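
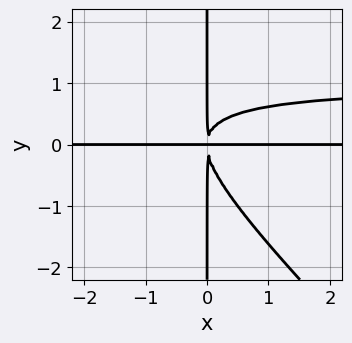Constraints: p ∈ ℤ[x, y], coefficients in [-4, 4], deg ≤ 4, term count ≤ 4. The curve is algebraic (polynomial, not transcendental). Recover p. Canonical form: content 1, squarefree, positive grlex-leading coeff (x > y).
x^2*y^2 + x*y^3 - x^2*y

First, deg p = 4.
Next, observable constraints: the visible x-axis segment lies entirely on the curve; every point of the y-axis in the box is on the curve.
Finally, together with the visible shape, these determine p as stated.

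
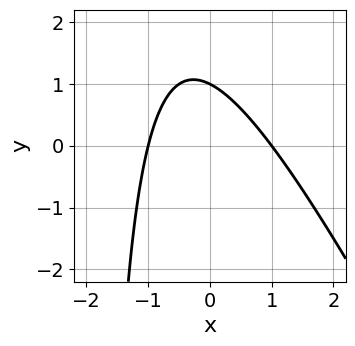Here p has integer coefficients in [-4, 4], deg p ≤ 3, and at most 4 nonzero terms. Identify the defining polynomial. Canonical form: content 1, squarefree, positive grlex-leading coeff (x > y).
2*x^2 + x*y + 2*y - 2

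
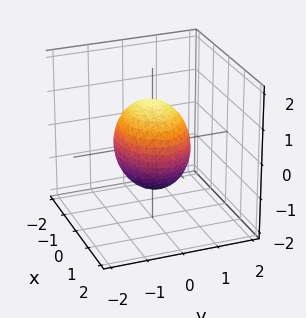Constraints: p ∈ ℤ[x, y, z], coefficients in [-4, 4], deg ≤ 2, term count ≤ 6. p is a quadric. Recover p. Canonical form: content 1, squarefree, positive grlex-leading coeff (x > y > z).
2*x^2 + 3*y^2 + 2*z^2 - 3

1. deg p = 2. A closed, bounded, convex surface; a quadric.
2. Symmetries: the y ↦ −y reflection is a symmetry, so y appears only in even powers; the z ↦ −z reflection is a symmetry, so z appears only in even powers; the x ↦ −x reflection is a symmetry, so x appears only in even powers.
3. Reading off the gridlines: among the integer gridlines, it crosses the y-axis at y ∈ {-1, 1}.
4. The integer polynomial consistent with all of this is the stated p.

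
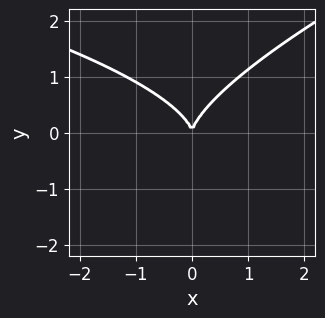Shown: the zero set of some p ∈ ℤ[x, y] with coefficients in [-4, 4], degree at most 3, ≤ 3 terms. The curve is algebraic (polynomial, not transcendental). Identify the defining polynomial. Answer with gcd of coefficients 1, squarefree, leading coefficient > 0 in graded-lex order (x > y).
First, degree: a generic line meets the curve in up to 3 points, so deg p = 3.
Next, from the axis intercepts and sections: it crosses the x-axis at the gridline x = 0; one y-axis crossing is at y = 0.
Finally, the integer polynomial consistent with all of this is the stated p.

x*y^2 - 3*y^3 + 3*x^2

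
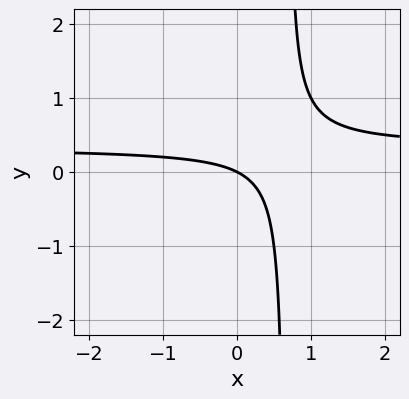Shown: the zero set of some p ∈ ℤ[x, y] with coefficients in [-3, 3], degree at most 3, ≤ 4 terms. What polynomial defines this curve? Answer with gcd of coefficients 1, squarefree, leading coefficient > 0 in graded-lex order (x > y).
The degree is 2 — a generic line meets the curve in up to 2 points.
Observable constraints: it meets the y-axis at y = 0 (among the integer gridlines); it meets the x-axis at x = 0 (among the integer gridlines).
Matching integer coefficients to the picture gives p.

3*x*y - x - 2*y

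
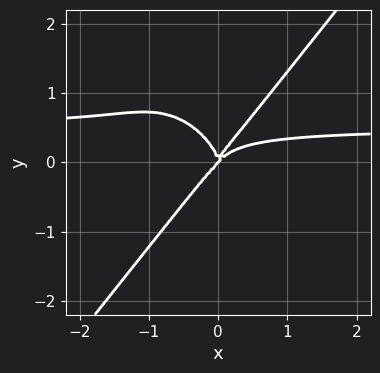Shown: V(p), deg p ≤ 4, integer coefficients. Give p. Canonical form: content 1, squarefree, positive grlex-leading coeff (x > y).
1. The degree is 4 — the shape is more complex than any degree-3 curve.
2. Against the integer gridlines: it meets the y-axis at y = 0 (among the integer gridlines); one x-axis crossing is at x = 0.
3. Fitting integer coefficients to these (and the overall shape) gives p.

2*x^3*y - y^4 - x^3 + x^2*y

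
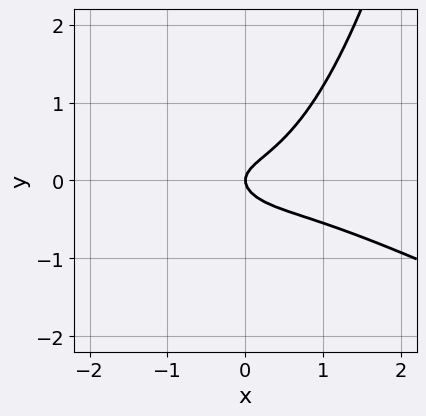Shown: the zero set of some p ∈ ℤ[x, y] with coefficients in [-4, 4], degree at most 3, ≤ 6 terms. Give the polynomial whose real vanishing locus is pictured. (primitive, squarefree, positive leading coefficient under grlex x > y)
(a) Degree: a generic line meets the curve in up to 3 points, so deg p = 3.
(b) From the visible intercepts: one x-axis crossing is at x = 0; it meets the y-axis at y = 0 (among the integer gridlines).
(c) Assembling these constraints gives the stated polynomial.

x^3 + 2*x^2*y - 3*y^2 + x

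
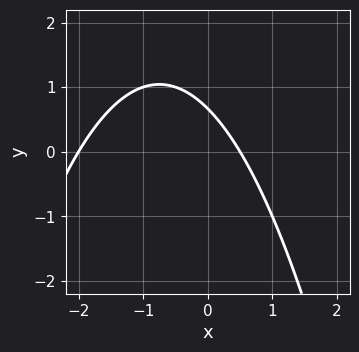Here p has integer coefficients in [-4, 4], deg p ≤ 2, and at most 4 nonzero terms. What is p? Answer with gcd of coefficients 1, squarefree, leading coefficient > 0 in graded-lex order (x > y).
2*x^2 + 3*x + 3*y - 2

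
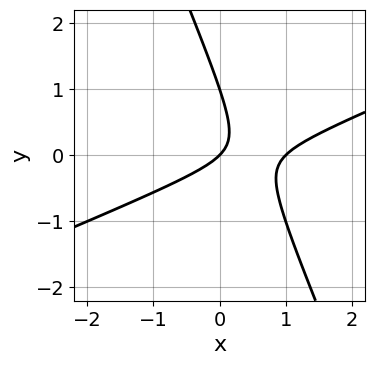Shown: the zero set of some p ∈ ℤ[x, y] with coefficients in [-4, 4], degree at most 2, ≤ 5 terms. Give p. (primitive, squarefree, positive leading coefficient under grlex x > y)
x^2 - 2*x*y - y^2 - x + y

(a) deg p = 2.
(b) Observable constraints: among the integer gridlines, it crosses the y-axis at y ∈ {0, 1}; the x-axis gridline crossings are at x ∈ {0, 1}.
(c) Fitting integer coefficients to these (and the overall shape) gives p.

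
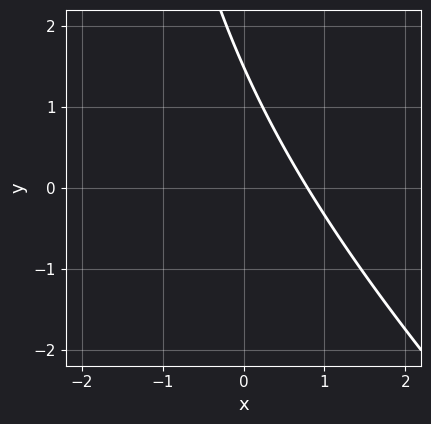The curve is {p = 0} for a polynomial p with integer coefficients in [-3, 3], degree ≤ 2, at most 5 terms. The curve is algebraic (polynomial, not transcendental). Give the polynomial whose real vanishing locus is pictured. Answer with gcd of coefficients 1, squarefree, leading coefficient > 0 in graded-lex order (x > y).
1. Degree: no degree-1 curve has this shape, so deg p = 2.
2. The integer polynomial consistent with all of this is the stated p.

x^2 + x*y + 3*x + 2*y - 3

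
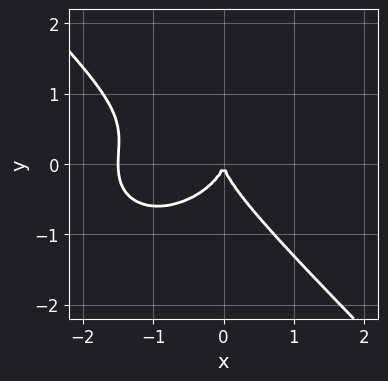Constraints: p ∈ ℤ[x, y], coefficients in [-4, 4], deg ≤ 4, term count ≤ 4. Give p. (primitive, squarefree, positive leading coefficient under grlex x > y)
1. Degree: the shape is more complex than any degree-2 curve, so deg p = 3.
2. From the axis intercepts and sections: it crosses the y-axis at the gridline y = 0; it meets the x-axis at x = 0 (among the integer gridlines).
3. Putting this together gives p.

2*x^3 + x*y^2 + 3*y^3 + 3*x^2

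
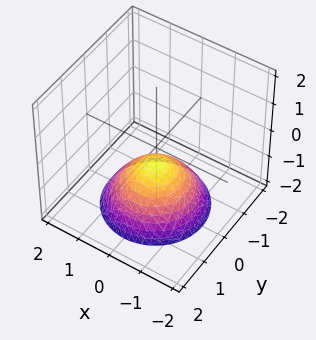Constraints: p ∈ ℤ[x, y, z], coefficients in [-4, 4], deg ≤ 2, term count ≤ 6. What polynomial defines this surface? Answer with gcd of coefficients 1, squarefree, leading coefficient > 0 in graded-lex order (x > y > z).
2*x^2 + 2*y^2 + 3*z + 2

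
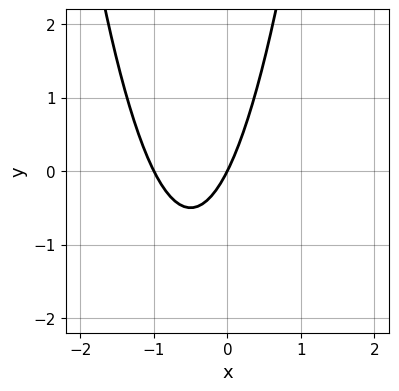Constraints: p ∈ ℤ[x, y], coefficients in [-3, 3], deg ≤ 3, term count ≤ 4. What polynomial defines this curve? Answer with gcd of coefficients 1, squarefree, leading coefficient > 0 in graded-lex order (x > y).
1. Degree: a generic line meets the curve in up to 2 points, so deg p = 2.
2. Against the integer gridlines: it meets the y-axis at y = 0 (among the integer gridlines); among the integer gridlines, it crosses the x-axis at x ∈ {-1, 0}.
3. Solving for integer coefficients yields p as stated.

2*x^2 + 2*x - y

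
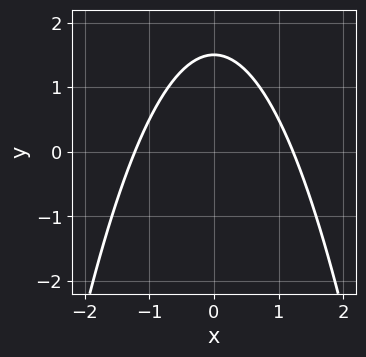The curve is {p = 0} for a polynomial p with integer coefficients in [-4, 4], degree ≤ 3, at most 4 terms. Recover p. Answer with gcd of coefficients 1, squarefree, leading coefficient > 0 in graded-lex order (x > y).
1. Degree: the shape is more complex than any degree-1 curve, so deg p = 2.
2. Symmetries: mirror symmetry x ↦ −x ⇒ only even powers of x.
3. Fitting integer coefficients to these (and the overall shape) gives p.

2*x^2 + 2*y - 3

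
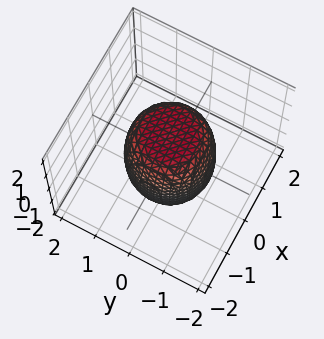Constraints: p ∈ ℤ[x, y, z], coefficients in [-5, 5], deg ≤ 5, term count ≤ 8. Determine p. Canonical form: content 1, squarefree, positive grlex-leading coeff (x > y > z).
2*x^4 + 4*x^2*y^2 + 2*y^4 - x^2 - y^2 + z^2 - 2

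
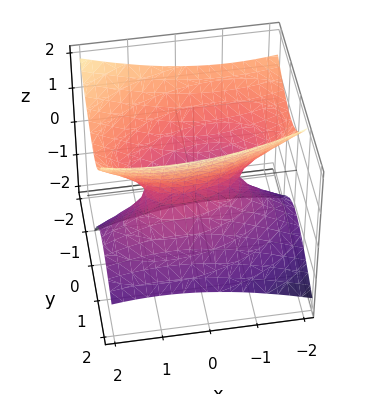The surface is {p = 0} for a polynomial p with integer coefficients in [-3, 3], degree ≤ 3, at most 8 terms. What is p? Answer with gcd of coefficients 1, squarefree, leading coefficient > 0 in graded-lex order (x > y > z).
(a) deg p = 2.
(b) From the visible intercepts: it misses every integer gridline on the z-axis; among the integer gridlines, it crosses the x-axis at x ∈ {-1, 1}.
(c) The integer polynomial consistent with all of this is the stated p.

x^2 - x*y + 3*y^2 + 3*y*z - 3*z^2 - 1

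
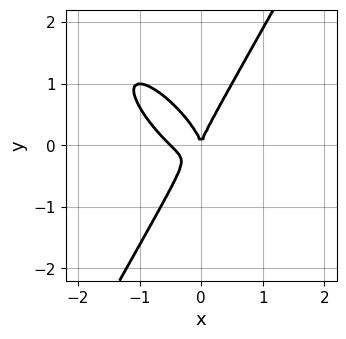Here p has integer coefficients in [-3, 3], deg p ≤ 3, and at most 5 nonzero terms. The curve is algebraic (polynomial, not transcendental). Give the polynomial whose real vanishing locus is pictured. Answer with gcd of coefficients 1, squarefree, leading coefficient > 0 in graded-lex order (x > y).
First, degree: a generic line meets the curve in up to 3 points, so deg p = 3.
Then, from the visible intercepts: it crosses the x-axis at the gridline x = 0; one y-axis crossing is at y = 0.
Finally, the integer polynomial consistent with all of this is the stated p.

2*x^3 + 2*x^2*y - y^3 + x^2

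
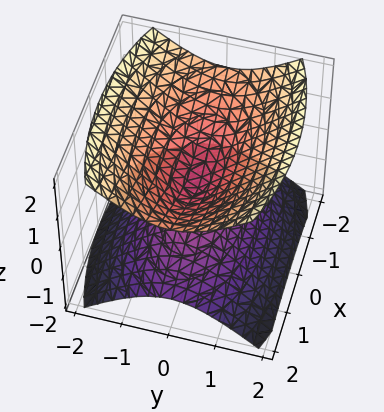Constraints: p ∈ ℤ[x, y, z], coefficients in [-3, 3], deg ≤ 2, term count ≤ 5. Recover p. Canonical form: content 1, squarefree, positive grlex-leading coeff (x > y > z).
x^2 + 3*y^2 - 3*z^2

First, the picture has 2 separate pieces. Treating them together as one polynomial.
Then, degree: a double cone through the origin; a quadric, so deg p = 2.
Next, symmetries: it's symmetric under y → −y, forcing even powers of y; it's symmetric under z → −z, forcing even powers of z; it's symmetric under x → −x, forcing even powers of x.
Next, observable constraints: it crosses the y-axis at the gridline y = 0; it meets the x-axis at x = 0 (among the integer gridlines); one z-axis crossing is at z = 0.
Finally, putting this together gives p.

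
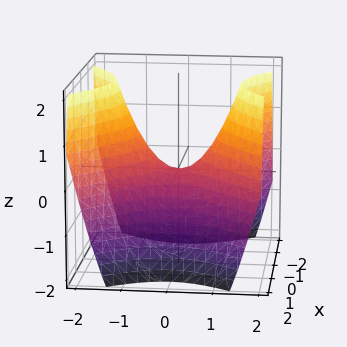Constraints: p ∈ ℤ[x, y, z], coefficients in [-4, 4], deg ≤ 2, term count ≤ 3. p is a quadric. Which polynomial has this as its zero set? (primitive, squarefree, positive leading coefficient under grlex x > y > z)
First, degree: a hyperbolic paraboloid; a quadric, so deg p = 2.
Then, symmetries: mirror symmetry y ↦ −y ⇒ only even powers of y; the x ↦ −x reflection is a symmetry, so x appears only in even powers.
Then, from the axis intercepts and sections: it meets the x-axis at x = 0 (among the integer gridlines); one z-axis crossing is at z = 0; it meets the y-axis at y = 0 (among the integer gridlines).
Finally, together with the visible shape, these determine p as stated.

x^2 - y^2 + z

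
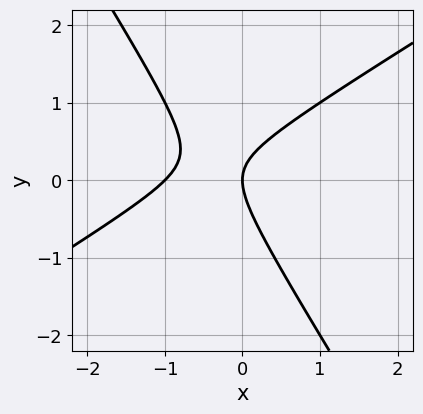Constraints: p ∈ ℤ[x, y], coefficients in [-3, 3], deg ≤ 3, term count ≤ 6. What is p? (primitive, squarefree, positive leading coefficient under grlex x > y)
x^2 - x*y - y^2 + x

Degree: the shape is more complex than any degree-1 curve, so deg p = 2.
From the axis intercepts and sections: the x-axis gridline crossings are at x ∈ {-1, 0}; one y-axis crossing is at y = 0.
Solving for integer coefficients yields p as stated.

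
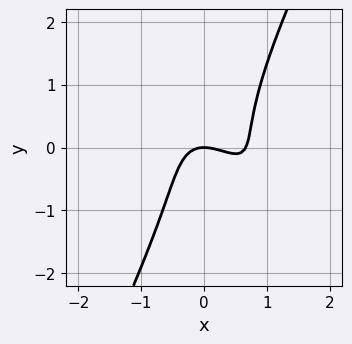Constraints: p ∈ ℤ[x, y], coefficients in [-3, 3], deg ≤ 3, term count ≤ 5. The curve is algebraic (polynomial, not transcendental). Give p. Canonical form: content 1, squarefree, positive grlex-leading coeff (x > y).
(a) deg p = 3. No degree-2 curve has this shape.
(b) From the visible intercepts: it meets the y-axis at y = 0 (among the integer gridlines); one x-axis crossing is at x = 0.
(c) Assembling these constraints gives the stated polynomial.

3*x^3 + 3*x^2*y - y^3 - 2*x^2 - 2*y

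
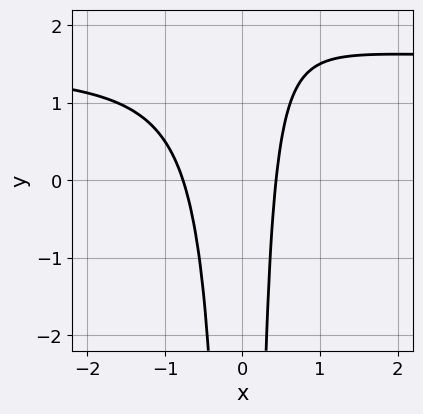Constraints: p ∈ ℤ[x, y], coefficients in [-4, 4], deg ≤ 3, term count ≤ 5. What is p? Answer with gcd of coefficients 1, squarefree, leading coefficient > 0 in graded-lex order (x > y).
(a) deg p = 3.
(b) From the visible intercepts: the curve avoids every integer y-axis point in the box.
(c) Solving for integer coefficients yields p as stated.

2*x^2*y - 3*x^2 - x + 1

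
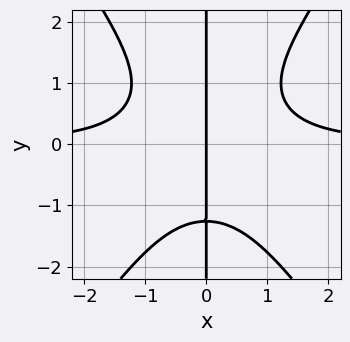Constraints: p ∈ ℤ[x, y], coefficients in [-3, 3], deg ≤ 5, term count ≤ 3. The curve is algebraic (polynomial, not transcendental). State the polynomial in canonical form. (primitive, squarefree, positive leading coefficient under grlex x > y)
2*x^3*y - x*y^3 - 2*x

(a) The degree is 4 — a generic line meets the curve in up to 4 points.
(b) From the visible intercepts: it crosses the x-axis at the gridline x = 0; the visible y-axis segment lies entirely on the curve.
(c) Together with the visible shape, these determine p as stated.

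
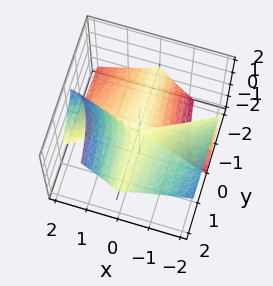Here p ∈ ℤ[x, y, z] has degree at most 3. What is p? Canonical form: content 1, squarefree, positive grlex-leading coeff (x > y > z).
x^3 - 2*x^2*y - 3*x*z^2 + 2*z^3

(a) Degree: a generic line meets the surface in up to 3 points, so deg p = 3.
(b) Against the integer gridlines: every point of the y-axis in the box is on the surface; it crosses the x-axis at the gridline x = 0.
(c) Matching integer coefficients to the picture gives p.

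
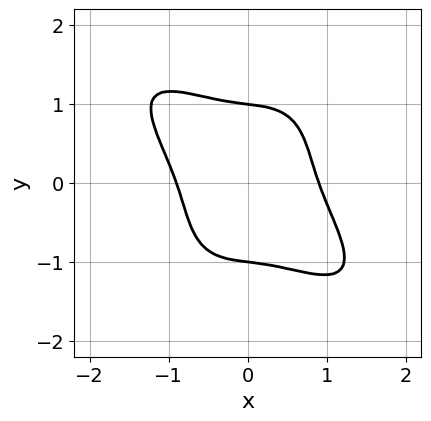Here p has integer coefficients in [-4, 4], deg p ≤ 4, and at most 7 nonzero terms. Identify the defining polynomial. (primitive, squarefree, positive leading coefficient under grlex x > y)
First, degree: no degree-3 curve has this shape, so deg p = 4.
Next, from the axis intercepts and sections: the y-axis gridline crossings are at y ∈ {-1, 1}.
Finally, matching integer coefficients to the picture gives p.

3*x^4 + 3*x^3*y + 2*y^4 + x*y - 2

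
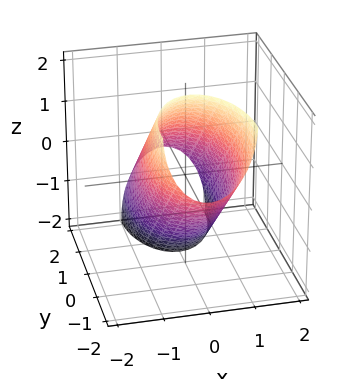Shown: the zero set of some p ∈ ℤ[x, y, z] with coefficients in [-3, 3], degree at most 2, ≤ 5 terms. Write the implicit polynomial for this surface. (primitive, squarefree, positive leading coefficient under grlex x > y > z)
The degree is 2 — the shape is more complex than any degree-1 surface.
Checking where it meets the axes: among the integer gridlines, it crosses the x-axis at x ∈ {-1, 1}.
Putting this together gives p.

3*x^2 + y^2 + 2*y*z + z^2 - 3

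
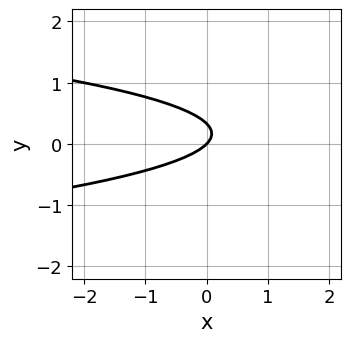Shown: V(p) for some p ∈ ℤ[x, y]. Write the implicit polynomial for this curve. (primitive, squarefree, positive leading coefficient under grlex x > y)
3*y^2 + x - y

(a) Degree: no degree-1 curve has this shape, so deg p = 2.
(b) Observable constraints: one y-axis crossing is at y = 0; one x-axis crossing is at x = 0.
(c) Matching integer coefficients to the picture gives p.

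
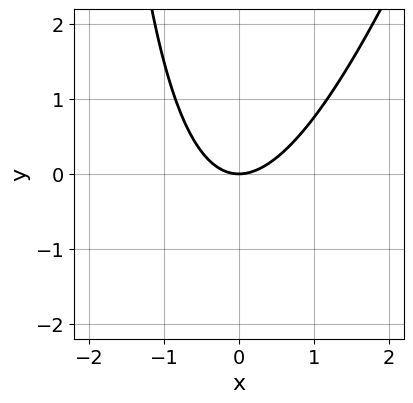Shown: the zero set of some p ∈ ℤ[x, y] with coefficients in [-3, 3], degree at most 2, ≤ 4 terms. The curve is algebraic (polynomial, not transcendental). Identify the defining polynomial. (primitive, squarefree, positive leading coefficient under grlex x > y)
1. deg p = 2.
2. From the axis intercepts and sections: it meets the y-axis at y = 0 (among the integer gridlines); it meets the x-axis at x = 0 (among the integer gridlines).
3. Matching integer coefficients to the picture gives p.

3*x^2 - x*y - 3*y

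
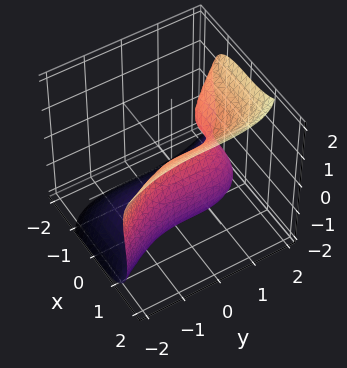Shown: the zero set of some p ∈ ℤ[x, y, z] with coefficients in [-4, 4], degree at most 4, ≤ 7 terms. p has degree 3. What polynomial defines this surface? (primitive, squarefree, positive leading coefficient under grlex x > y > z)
3*x^3 + y^3 - 2*z^3 + 3*z - 2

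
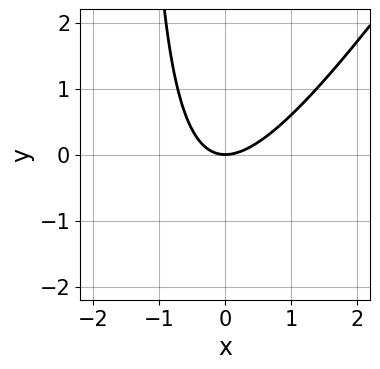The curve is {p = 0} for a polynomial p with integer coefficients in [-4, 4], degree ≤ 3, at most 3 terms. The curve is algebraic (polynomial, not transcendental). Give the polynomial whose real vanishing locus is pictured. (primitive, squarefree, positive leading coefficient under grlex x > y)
3*x^2 - 2*x*y - 3*y

1. Degree: a generic line meets the curve in up to 2 points, so deg p = 2.
2. From the axis intercepts and sections: it meets the y-axis at y = 0 (among the integer gridlines); it meets the x-axis at x = 0 (among the integer gridlines).
3. Matching integer coefficients to the picture gives p.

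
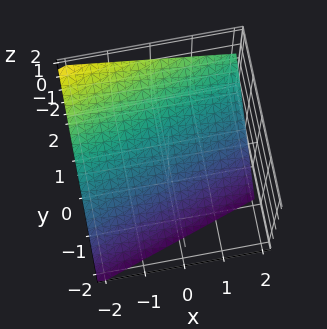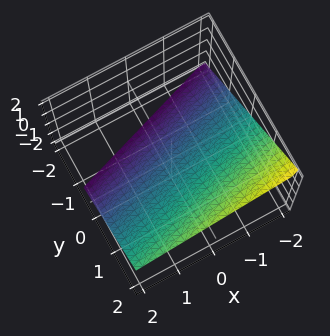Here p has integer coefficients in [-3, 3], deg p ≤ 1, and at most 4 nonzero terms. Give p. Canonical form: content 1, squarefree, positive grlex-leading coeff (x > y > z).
1. The degree is 1 — every cross-section is a straight line — this is a plane.
2. Against the integer gridlines: one x-axis crossing is at x = -2.
3. Together with the visible shape, these determine p as stated.

x - 3*y + 3*z + 2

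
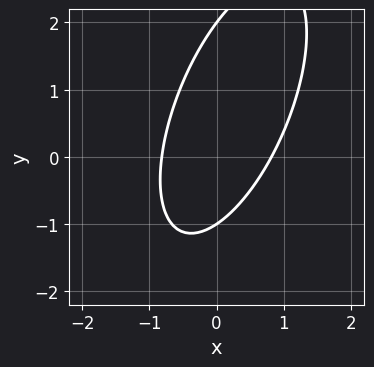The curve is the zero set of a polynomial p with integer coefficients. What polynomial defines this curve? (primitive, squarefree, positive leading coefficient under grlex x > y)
Degree: a generic line meets the curve in up to 2 points, so deg p = 2.
Against the integer gridlines: among the integer gridlines, it crosses the y-axis at y ∈ {-1, 2}.
Together with the visible shape, these determine p as stated.

3*x^2 - 2*x*y + y^2 - y - 2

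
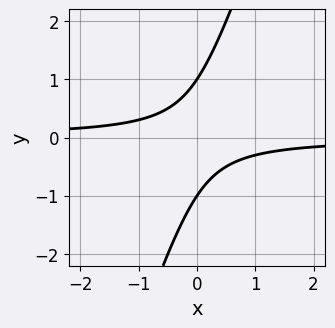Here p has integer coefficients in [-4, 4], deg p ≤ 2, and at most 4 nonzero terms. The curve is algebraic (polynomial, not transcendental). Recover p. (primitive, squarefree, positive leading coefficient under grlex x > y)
3*x*y - y^2 + 1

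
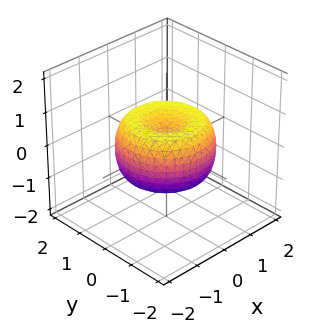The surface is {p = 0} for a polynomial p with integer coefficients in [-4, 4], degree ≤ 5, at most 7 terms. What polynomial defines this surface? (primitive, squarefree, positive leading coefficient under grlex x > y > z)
(a) Degree: no degree-3 surface has this shape, so deg p = 4.
(b) By symmetry, the z-axis is an axis of rotation, so x and y enter only as x² + y².
(c) From the visible intercepts: a circular section at z = 0 has radius between 1 and 2.
(d) These observations pin down the coefficients.

2*x^4 + 4*x^2*y^2 + 2*y^4 - 3*x^2 - 3*y^2 + 3*z^2 - 1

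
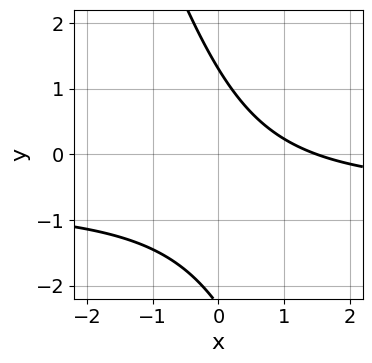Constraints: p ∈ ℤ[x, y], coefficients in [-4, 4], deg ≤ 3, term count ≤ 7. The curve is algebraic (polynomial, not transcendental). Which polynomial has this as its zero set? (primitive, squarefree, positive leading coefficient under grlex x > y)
Degree: a generic line meets the curve in up to 2 points, so deg p = 2.
Matching integer coefficients to the picture gives p.

3*x*y + y^2 + 2*x + y - 3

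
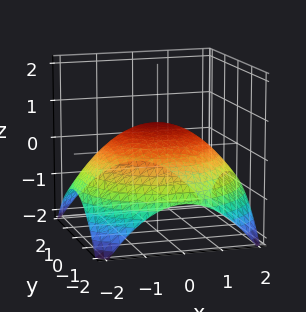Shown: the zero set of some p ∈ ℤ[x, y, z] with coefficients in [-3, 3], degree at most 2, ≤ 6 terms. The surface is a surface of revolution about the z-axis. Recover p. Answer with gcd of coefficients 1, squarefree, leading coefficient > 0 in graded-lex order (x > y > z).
x^2 + y^2 + 3*z - 2

Degree: a generic line meets the surface in up to 2 points, so deg p = 2.
Symmetries: rotational symmetry about the z-axis ⇒ p depends on x, y only through x² + y².
Reading off the gridlines: a circular section at z = 0 has radius between 1 and 2.
Matching integer coefficients to the picture gives p.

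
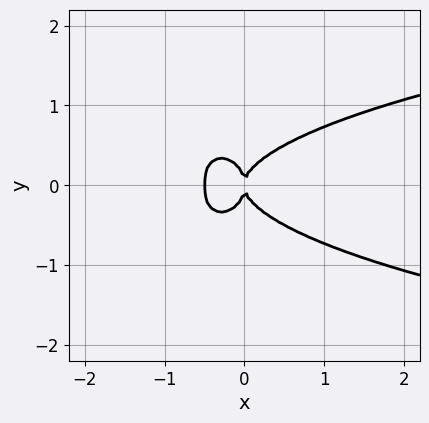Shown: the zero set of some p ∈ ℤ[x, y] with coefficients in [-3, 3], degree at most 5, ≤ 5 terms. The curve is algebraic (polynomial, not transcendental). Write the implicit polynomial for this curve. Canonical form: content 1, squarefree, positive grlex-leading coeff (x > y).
3*x^2*y^2 + 3*y^4 - 2*x^3 + x*y^2 - x^2

(a) The degree is 4 — a generic line meets the curve in up to 4 points.
(b) Symmetries: it's symmetric under y → −y, forcing even powers of y.
(c) Observable constraints: it crosses the y-axis at the gridline y = 0; it meets the x-axis at x = 0 (among the integer gridlines).
(d) Together with the visible shape, these determine p as stated.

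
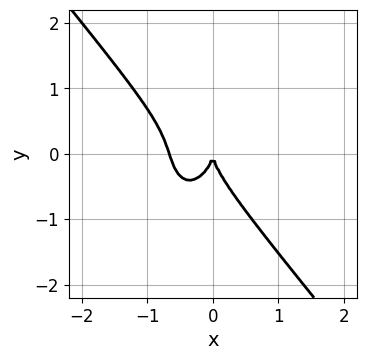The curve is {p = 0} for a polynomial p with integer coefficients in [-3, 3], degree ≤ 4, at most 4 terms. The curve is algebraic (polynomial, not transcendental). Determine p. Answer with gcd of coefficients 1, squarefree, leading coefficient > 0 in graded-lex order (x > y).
3*x^3 + x^2*y + y^3 + 2*x^2

The degree is 3 — the shape is more complex than any degree-2 curve.
From the visible intercepts: one x-axis crossing is at x = 0; it crosses the y-axis at the gridline y = 0.
Fitting integer coefficients to these (and the overall shape) gives p.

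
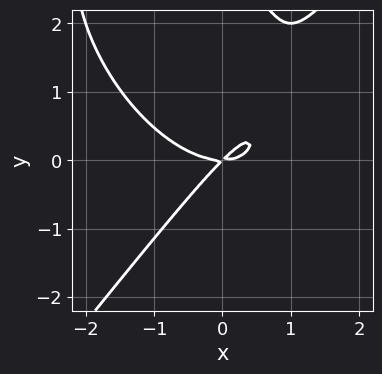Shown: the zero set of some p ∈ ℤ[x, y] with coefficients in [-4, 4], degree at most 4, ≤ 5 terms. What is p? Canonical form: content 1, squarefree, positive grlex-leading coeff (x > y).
2*x^3 - y^3 - 3*x*y + 3*y^2

deg p = 3. No degree-2 curve has this shape.
From the visible intercepts: it crosses the y-axis at the gridline y = 0; it meets the x-axis at x = 0 (among the integer gridlines).
Fitting integer coefficients to these (and the overall shape) gives p.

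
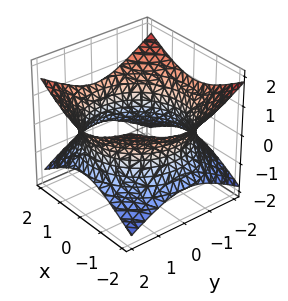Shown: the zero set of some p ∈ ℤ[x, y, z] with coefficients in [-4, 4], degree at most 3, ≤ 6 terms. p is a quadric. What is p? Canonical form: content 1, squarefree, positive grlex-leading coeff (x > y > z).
First, degree: one connected sheet with a waist; a quadric, so deg p = 2.
Next, symmetries: it's symmetric under z → −z, forcing even powers of z; rotational symmetry about the z-axis ⇒ p depends on x, y only through x² + y².
Next, observable constraints: no z-intercept at any integer in the box; a circular section at z = 0 has radius between 1 and 2.
Finally, assembling these constraints gives the stated polynomial.

x^2 + y^2 - 2*z^2 - 3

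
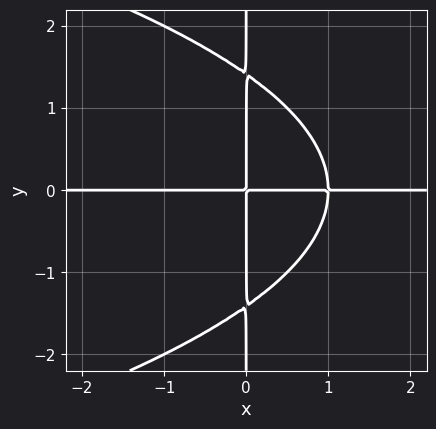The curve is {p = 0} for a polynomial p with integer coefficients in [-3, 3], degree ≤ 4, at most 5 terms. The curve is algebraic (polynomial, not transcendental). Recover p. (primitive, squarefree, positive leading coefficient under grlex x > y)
deg p = 4. The shape is more complex than any degree-3 curve.
Observable constraints: every point of the x-axis in the box is on the curve; every point of the y-axis in the box is on the curve.
Putting this together gives p.

x*y^3 + 2*x^2*y - 2*x*y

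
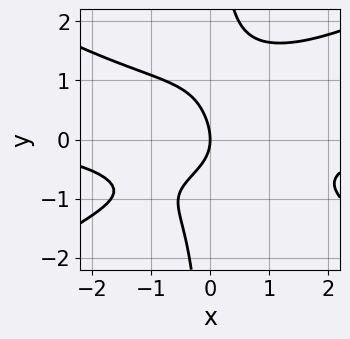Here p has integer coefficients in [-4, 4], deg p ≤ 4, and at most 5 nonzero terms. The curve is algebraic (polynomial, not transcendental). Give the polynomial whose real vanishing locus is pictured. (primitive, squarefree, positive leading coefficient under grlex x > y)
x^3*y - 3*x*y^3 + 2*x*y + 2*y^2 + 3*x

deg p = 4. The shape is more complex than any degree-3 curve.
Reading off the gridlines: it meets the y-axis at y = 0 (among the integer gridlines); it meets the x-axis at x = 0 (among the integer gridlines).
Solving for integer coefficients yields p as stated.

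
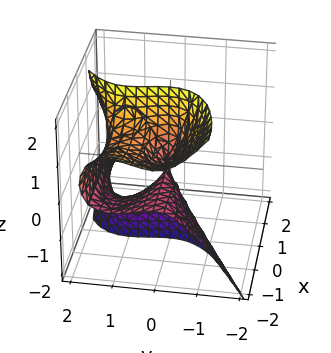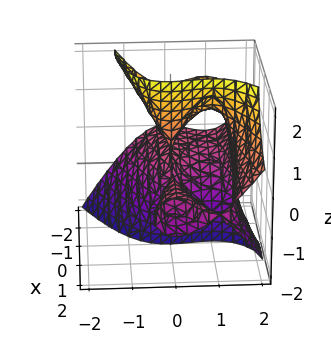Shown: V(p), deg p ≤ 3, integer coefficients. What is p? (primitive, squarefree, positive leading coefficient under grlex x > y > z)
x^2*z + 2*x*z^2 - 2*y^3 + 3*y^2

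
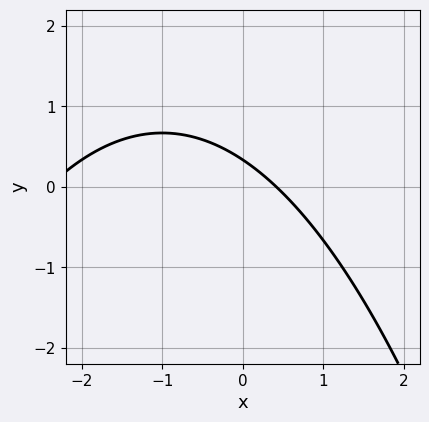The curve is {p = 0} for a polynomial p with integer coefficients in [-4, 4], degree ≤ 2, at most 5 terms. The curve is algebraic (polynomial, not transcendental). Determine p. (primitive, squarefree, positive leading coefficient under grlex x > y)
The degree is 2 — the shape is more complex than any degree-1 curve.
The integer polynomial consistent with all of this is the stated p.

x^2 + 2*x + 3*y - 1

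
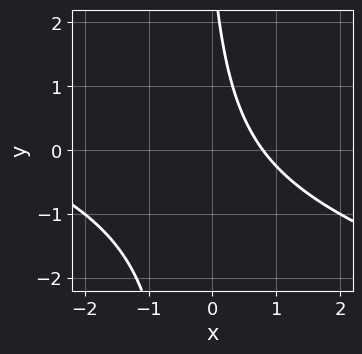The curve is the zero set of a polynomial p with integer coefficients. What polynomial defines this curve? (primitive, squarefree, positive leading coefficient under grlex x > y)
x^2 + 3*x*y + 3*x + y - 3

1. Degree: the shape is more complex than any degree-1 curve, so deg p = 2.
2. Reading off the gridlines: no y-intercept at any integer in the box.
3. The integer polynomial consistent with all of this is the stated p.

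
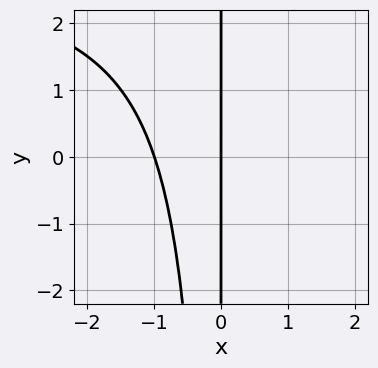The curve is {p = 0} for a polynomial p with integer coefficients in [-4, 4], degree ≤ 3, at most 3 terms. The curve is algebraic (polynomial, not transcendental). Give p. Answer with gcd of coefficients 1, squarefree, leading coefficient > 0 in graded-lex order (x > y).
First, the degree is 3 — no degree-2 curve has this shape.
Then, reading off the gridlines: the x-axis gridline crossings are at x ∈ {-1, 0}; every point of the y-axis in the box is on the curve.
Finally, the integer polynomial consistent with all of this is the stated p.

x^2*y - 3*x^2 - 3*x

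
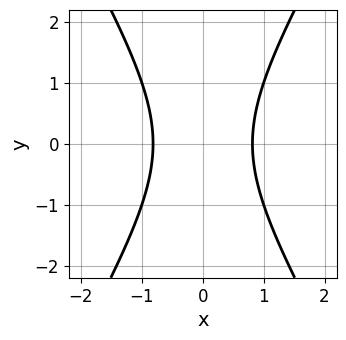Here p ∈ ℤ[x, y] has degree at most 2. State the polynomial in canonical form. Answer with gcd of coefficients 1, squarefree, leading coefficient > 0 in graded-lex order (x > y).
Degree: the shape is more complex than any degree-1 curve, so deg p = 2.
Symmetries: the y ↦ −y reflection is a symmetry, so y appears only in even powers; mirror symmetry x ↦ −x ⇒ only even powers of x.
Checking where it meets the axes: it misses every integer gridline on the y-axis.
The integer polynomial consistent with all of this is the stated p.

3*x^2 - y^2 - 2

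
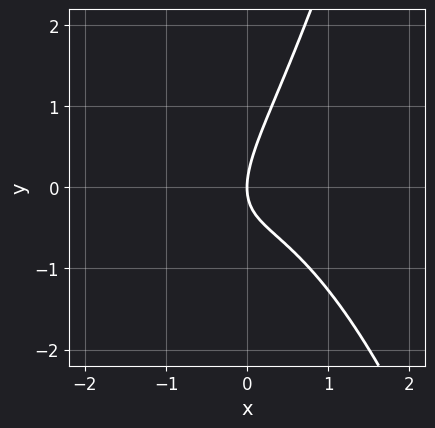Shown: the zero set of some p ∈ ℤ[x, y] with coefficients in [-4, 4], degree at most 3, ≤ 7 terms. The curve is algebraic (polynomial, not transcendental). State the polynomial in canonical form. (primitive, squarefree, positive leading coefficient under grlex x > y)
First, the degree is 3 — no degree-2 curve has this shape.
Then, checking where it meets the axes: it crosses the x-axis at the gridline x = 0; it crosses the y-axis at the gridline y = 0.
Finally, together with the visible shape, these determine p as stated.

3*x^3 + x^2 + 3*x*y - 2*y^2 + 3*x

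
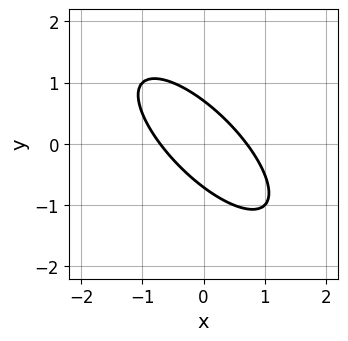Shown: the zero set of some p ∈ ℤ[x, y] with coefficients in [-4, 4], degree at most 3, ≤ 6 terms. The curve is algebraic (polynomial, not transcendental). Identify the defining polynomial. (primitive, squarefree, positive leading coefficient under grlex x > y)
2*x^2 + 3*x*y + 2*y^2 - 1

1. The degree is 2 — the shape is more complex than any degree-1 curve.
2. Solving for integer coefficients yields p as stated.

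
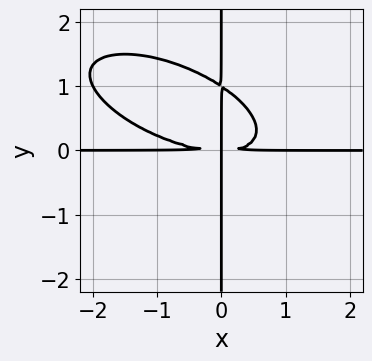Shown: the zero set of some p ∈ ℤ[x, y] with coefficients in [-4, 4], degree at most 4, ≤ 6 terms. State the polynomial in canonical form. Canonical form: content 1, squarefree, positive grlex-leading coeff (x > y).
(a) deg p = 4. The shape is more complex than any degree-3 curve.
(b) Observable constraints: every point of the y-axis in the box is on the curve; every point of the x-axis in the box is on the curve.
(c) Matching integer coefficients to the picture gives p.

x^3*y + 2*x^2*y^2 + 3*x*y^3 - 3*x*y^2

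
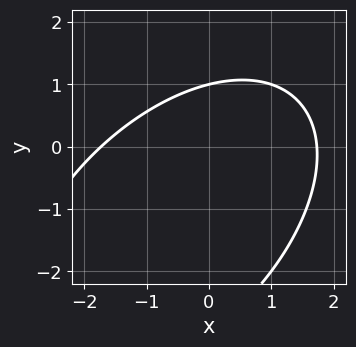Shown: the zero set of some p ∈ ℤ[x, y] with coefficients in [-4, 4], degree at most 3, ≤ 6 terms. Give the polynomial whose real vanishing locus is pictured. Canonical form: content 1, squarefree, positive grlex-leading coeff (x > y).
x^2 - x*y + y^2 + 2*y - 3

(a) Degree: no degree-1 curve has this shape, so deg p = 2.
(b) Reading off the gridlines: it crosses the y-axis at the gridline y = 1.
(c) Assembling these constraints gives the stated polynomial.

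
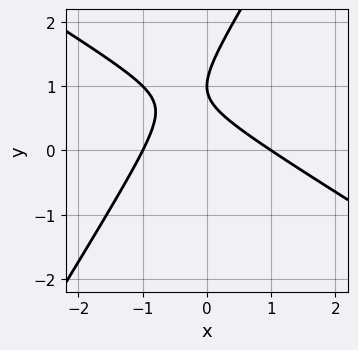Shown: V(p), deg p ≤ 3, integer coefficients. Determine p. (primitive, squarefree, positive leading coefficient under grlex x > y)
x^2 + x*y - y^2 + 2*y - 1

deg p = 2. The shape is more complex than any degree-1 curve.
Observable constraints: it meets the y-axis at y = 1 (among the integer gridlines); among the integer gridlines, it crosses the x-axis at x ∈ {-1, 1}.
Together with the visible shape, these determine p as stated.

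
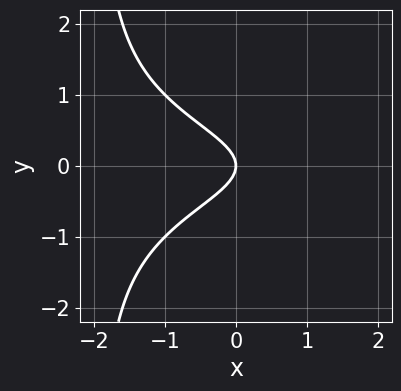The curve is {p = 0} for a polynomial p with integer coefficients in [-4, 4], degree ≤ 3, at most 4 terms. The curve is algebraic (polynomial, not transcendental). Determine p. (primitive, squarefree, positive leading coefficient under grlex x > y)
x*y^2 + 2*y^2 + x

The degree is 3 — no degree-2 curve has this shape.
Symmetries: mirror symmetry y ↦ −y ⇒ only even powers of y.
From the visible intercepts: one y-axis crossing is at y = 0; one x-axis crossing is at x = 0.
Together with the visible shape, these determine p as stated.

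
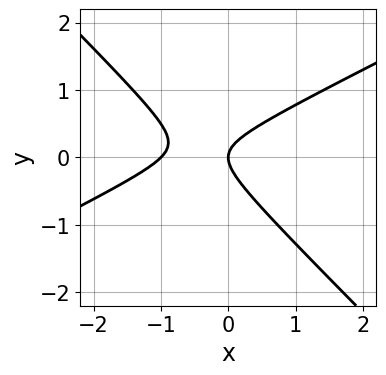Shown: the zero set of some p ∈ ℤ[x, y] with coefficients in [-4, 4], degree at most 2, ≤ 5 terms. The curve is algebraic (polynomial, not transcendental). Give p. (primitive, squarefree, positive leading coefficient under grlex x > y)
x^2 - x*y - 2*y^2 + x

The degree is 2 — a generic line meets the curve in up to 2 points.
Checking where it meets the axes: it meets the y-axis at y = 0 (among the integer gridlines); among the integer gridlines, it crosses the x-axis at x ∈ {-1, 0}.
These observations pin down the coefficients.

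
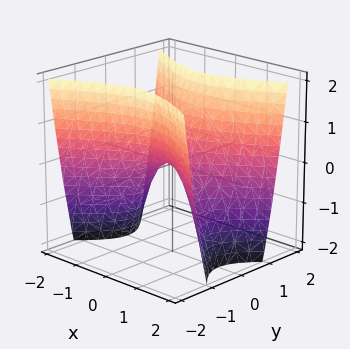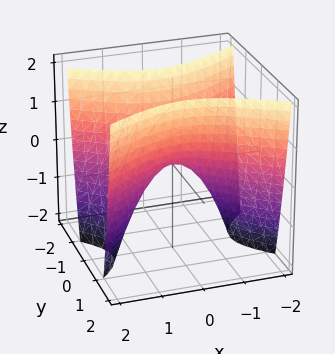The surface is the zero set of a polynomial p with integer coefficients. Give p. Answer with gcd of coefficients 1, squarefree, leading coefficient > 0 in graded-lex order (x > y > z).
x^2 - 2*y^2 + z

Degree: a saddle surface; a quadric, so deg p = 2.
Symmetries: it's symmetric under x → −x, forcing even powers of x; the y ↦ −y reflection is a symmetry, so y appears only in even powers.
From the visible intercepts: it crosses the z-axis at the gridline z = 0; one x-axis crossing is at x = 0; one y-axis crossing is at y = 0.
Assembling these constraints gives the stated polynomial.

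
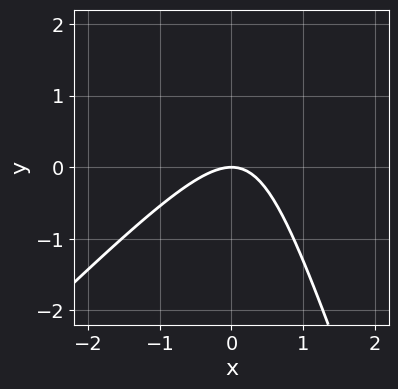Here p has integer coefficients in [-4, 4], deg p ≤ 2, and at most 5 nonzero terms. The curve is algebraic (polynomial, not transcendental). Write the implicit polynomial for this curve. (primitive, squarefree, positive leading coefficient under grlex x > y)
3*x^2 - 2*x*y - y^2 + 3*y

The degree is 2 — the shape is more complex than any degree-1 curve.
Reading off the gridlines: one y-axis crossing is at y = 0; one x-axis crossing is at x = 0.
Putting this together gives p.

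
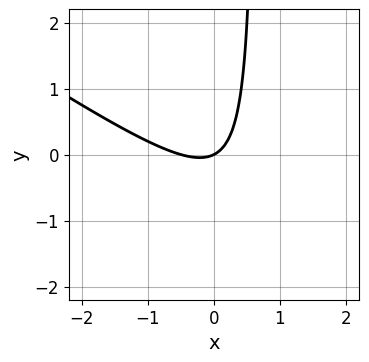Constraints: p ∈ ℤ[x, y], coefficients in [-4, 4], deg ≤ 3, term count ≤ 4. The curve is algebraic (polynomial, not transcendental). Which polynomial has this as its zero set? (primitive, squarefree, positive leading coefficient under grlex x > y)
2*x^2 + 3*x*y + x - 2*y

1. The degree is 2 — no degree-1 curve has this shape.
2. Reading off the gridlines: it meets the y-axis at y = 0 (among the integer gridlines); it crosses the x-axis at the gridline x = 0.
3. Assembling these constraints gives the stated polynomial.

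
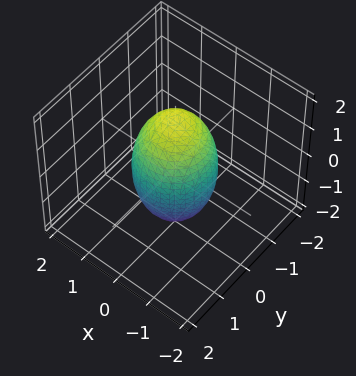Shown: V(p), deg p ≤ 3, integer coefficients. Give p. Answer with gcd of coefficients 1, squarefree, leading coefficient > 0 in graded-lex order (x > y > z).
3*x^2 + 3*y^2 + z^2 - 3

The degree is 2 — no degree-1 surface has this shape.
By symmetry, every cross-section ⟂ z is a circle, so x, y appear only via x² + y².
From the axis intercepts and sections: the y-axis gridline crossings are at y ∈ {-1, 1}; a circular section at z = -1 has radius between 0 and 1; the x-axis gridline crossings are at x ∈ {-1, 1}.
Together with the visible shape, these determine p as stated.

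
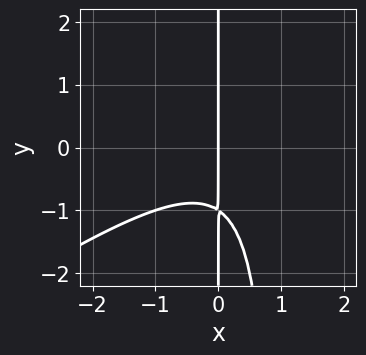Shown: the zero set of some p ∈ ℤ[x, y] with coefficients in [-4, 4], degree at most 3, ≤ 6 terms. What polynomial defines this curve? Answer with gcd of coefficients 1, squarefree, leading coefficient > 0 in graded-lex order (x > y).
2*x^3 - 3*x^2*y - x^2 + 3*x*y + 3*x

First, deg p = 3.
Then, observable constraints: every point of the y-axis in the box is on the curve; it meets the x-axis at x = 0 (among the integer gridlines).
Finally, fitting integer coefficients to these (and the overall shape) gives p.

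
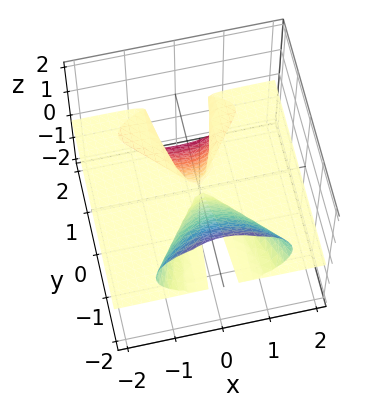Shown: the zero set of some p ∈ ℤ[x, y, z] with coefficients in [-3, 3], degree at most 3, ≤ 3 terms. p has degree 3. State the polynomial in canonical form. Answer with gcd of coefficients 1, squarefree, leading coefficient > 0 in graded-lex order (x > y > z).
First, deg p = 3.
Then, observable constraints: one z-axis crossing is at z = 0; the visible x-axis segment lies entirely on the surface; the visible y-axis segment lies entirely on the surface.
Finally, together with the visible shape, these determine p as stated.

2*x^2*z + 3*y*z^2 + 3*z^3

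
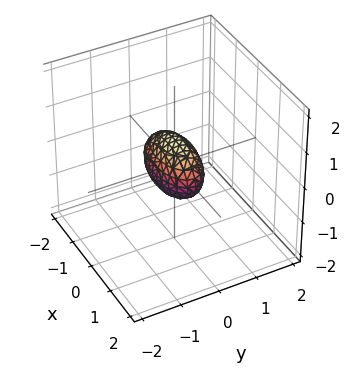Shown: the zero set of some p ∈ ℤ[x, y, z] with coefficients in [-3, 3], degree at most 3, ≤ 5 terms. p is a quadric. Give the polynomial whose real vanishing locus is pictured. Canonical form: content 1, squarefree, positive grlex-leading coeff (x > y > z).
The degree is 2 — bounded and convex; a quadric.
Symmetries: it's symmetric under z → −z, forcing even powers of z; the x ↦ −x reflection is a symmetry, so x appears only in even powers; it's symmetric under y → −y, forcing even powers of y.
Reading off the gridlines: among the integer gridlines, it crosses the x-axis at x ∈ {-1, 1}.
Assembling these constraints gives the stated polynomial.

x^2 + 3*y^2 + 2*z^2 - 1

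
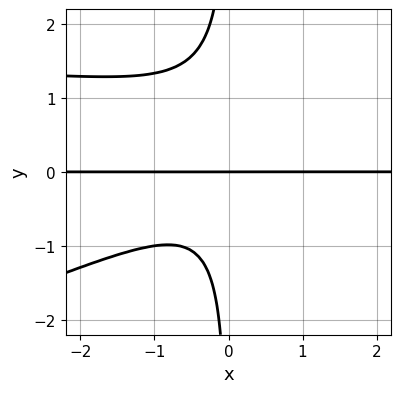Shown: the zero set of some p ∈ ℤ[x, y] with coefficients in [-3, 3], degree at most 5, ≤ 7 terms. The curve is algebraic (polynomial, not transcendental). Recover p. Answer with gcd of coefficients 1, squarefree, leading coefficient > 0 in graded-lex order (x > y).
x^2*y^2 - 3*x*y^3 - 2*x^2*y + 2*x*y^2 - 2*y

deg p = 4.
Observable constraints: it crosses the y-axis at the gridline y = 0; every point of the x-axis in the box is on the curve.
The integer polynomial consistent with all of this is the stated p.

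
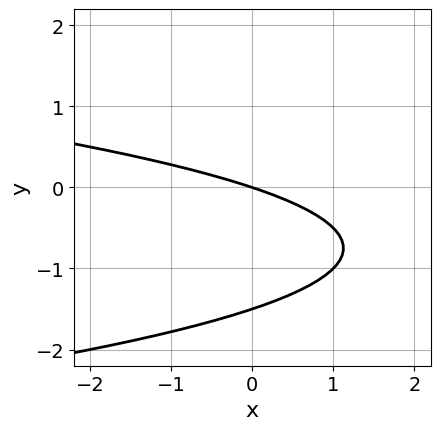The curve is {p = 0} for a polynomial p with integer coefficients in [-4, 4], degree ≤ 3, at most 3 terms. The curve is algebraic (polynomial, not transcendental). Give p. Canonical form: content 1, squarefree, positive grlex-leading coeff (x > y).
1. deg p = 2.
2. Checking where it meets the axes: it crosses the y-axis at the gridline y = 0; it meets the x-axis at x = 0 (among the integer gridlines).
3. Assembling these constraints gives the stated polynomial.

2*y^2 + x + 3*y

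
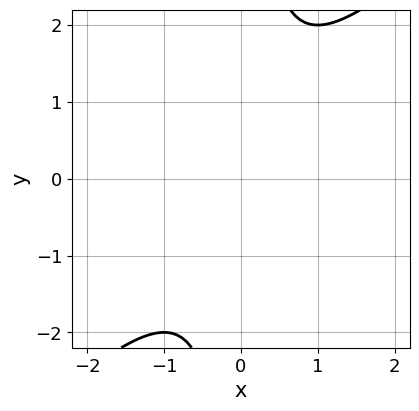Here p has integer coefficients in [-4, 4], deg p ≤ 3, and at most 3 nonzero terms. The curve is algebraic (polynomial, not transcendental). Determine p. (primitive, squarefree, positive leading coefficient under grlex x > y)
First, the degree is 2 — no degree-1 curve has this shape.
Next, observable constraints: it misses every integer gridline on the y-axis; no x-intercept at any integer in the box.
Finally, the integer polynomial consistent with all of this is the stated p.

x^2 - x*y + 1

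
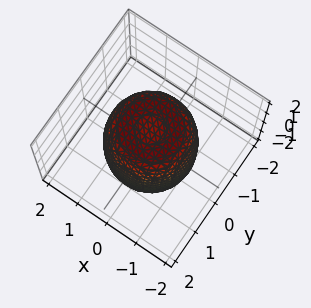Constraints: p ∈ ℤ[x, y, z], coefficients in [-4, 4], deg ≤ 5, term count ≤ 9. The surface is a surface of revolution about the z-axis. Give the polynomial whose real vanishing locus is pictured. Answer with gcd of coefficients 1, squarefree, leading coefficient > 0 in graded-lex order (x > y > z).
First, degree: the shape is more complex than any degree-3 surface, so deg p = 4.
Then, symmetries: the surface is invariant under rotation about z: p = q(x² + y², z).
Then, reading off the gridlines: a circular section at z = -1 has radius between 1 and 2.
Finally, matching integer coefficients to the picture gives p.

2*x^4 + 4*x^2*y^2 + 2*y^4 - 2*x^2 - 2*y^2 + z^2 - 2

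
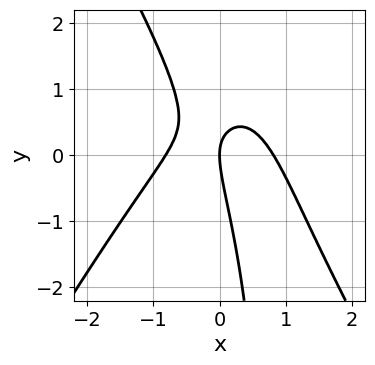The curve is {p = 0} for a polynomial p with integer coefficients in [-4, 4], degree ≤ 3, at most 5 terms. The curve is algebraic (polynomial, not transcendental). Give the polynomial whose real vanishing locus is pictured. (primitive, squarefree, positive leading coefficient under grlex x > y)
3*x^3 - x*y^2 + 3*x*y + y^2 - 2*x

First, the degree is 3 — the shape is more complex than any degree-2 curve.
Then, from the visible intercepts: it crosses the x-axis at the gridline x = 0; it crosses the y-axis at the gridline y = 0.
Finally, assembling these constraints gives the stated polynomial.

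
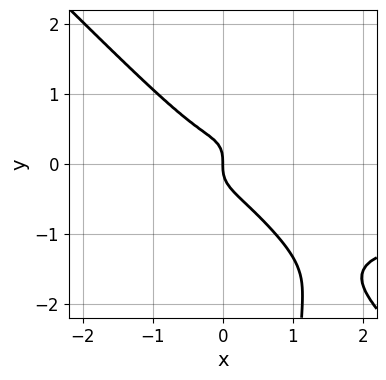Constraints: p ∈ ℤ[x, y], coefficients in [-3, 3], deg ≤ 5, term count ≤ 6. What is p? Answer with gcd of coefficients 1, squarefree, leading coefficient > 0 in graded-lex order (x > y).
3*x^3*y - 3*x*y^3 + 3*x^3 + 3*y^3 + x

(a) deg p = 4.
(b) Observable constraints: it crosses the y-axis at the gridline y = 0; it meets the x-axis at x = 0 (among the integer gridlines).
(c) The integer polynomial consistent with all of this is the stated p.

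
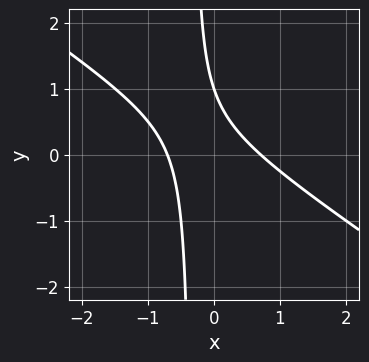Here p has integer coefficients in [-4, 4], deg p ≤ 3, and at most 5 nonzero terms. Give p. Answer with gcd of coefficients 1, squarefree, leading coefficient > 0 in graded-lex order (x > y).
2*x^2 + 3*x*y + y - 1

(a) deg p = 2. No degree-1 curve has this shape.
(b) Reading off the gridlines: it crosses the y-axis at the gridline y = 1.
(c) Putting this together gives p.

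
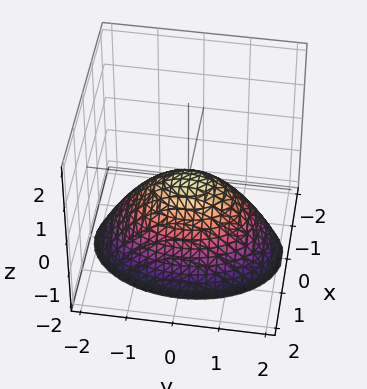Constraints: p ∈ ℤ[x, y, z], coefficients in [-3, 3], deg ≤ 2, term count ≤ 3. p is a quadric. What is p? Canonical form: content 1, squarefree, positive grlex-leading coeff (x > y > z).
(a) Degree: a paraboloid; a quadric, so deg p = 2.
(b) Symmetries: the x ↦ −x reflection is a symmetry, so x appears only in even powers; it's symmetric under y → −y, forcing even powers of y.
(c) From the visible intercepts: it crosses the z-axis at the gridline z = 0; it crosses the x-axis at the gridline x = 0; it crosses the y-axis at the gridline y = 0.
(d) Assembling these constraints gives the stated polynomial.

2*x^2 + y^2 + 2*z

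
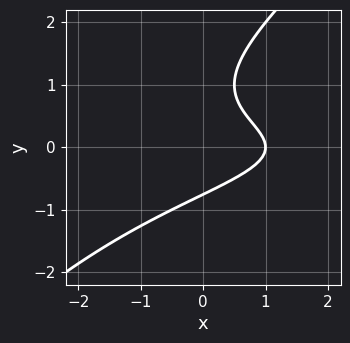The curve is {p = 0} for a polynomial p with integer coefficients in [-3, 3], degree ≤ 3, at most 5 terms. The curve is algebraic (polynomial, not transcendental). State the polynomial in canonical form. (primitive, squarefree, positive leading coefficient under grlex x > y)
The degree is 3 — no degree-2 curve has this shape.
Observable constraints: it crosses the x-axis at the gridline x = 1.
Putting this together gives p.

x*y^2 - y^3 + y^2 + x - 1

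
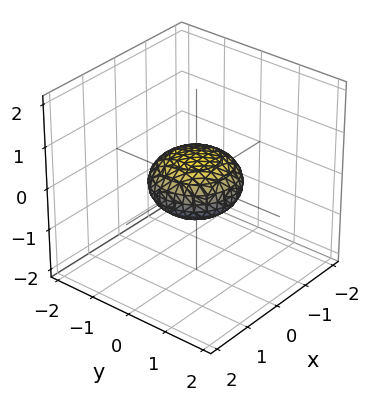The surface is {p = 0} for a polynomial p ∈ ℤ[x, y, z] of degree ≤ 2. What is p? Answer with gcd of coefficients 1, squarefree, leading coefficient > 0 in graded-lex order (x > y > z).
x^2 + y^2 + 2*z^2 - 1

First, the degree is 2 — a generic line meets the surface in up to 2 points.
Then, symmetry: the z-axis is an axis of rotation, so x and y enter only as x² + y².
Next, against the integer gridlines: among the integer gridlines, it crosses the y-axis at y ∈ {-1, 1}; the x-axis gridline crossings are at x ∈ {-1, 1}; a circular section at z = 0 has radius exactly 1.
Finally, solving for integer coefficients yields p as stated.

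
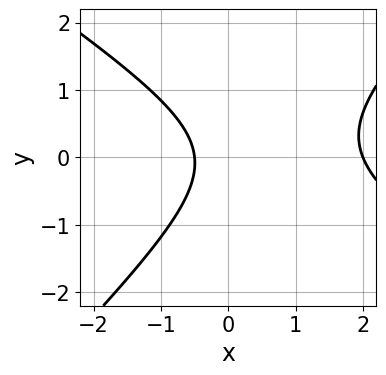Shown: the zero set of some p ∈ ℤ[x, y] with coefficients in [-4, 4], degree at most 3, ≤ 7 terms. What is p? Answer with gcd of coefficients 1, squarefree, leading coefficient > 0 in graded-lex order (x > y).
The degree is 2 — no degree-1 curve has this shape.
Observable constraints: it misses every integer gridline on the y-axis; it meets the x-axis at x = 2 (among the integer gridlines).
The integer polynomial consistent with all of this is the stated p.

2*x^2 + x*y - 3*y^2 - 3*x - 2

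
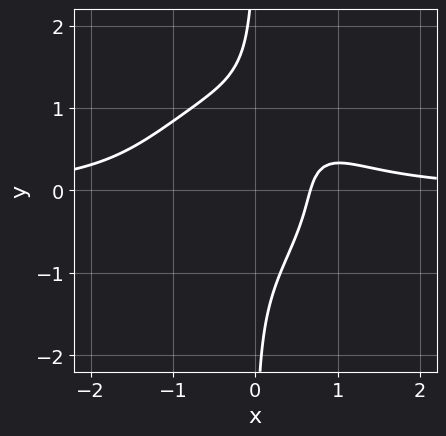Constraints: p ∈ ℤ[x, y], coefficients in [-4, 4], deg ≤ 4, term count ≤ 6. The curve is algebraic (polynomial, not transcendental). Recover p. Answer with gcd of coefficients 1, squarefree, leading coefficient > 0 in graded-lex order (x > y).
3*x^3*y - x^2*y^2 + 3*x*y^3 - 3*x + 2

1. Degree: a generic line meets the curve in up to 4 points, so deg p = 4.
2. Reading off the gridlines: the curve avoids every integer y-axis point in the box.
3. Putting this together gives p.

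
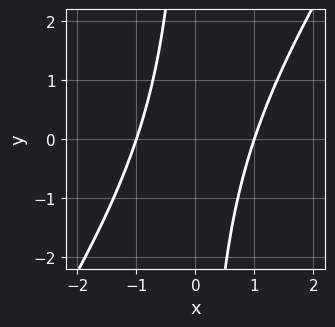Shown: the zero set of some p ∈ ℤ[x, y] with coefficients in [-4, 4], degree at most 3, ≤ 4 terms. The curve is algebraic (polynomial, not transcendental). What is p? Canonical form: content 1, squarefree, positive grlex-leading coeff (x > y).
3*x^2 - 2*x*y - 3

(a) Degree: a generic line meets the curve in up to 2 points, so deg p = 2.
(b) From the visible intercepts: it misses every integer gridline on the y-axis; the x-axis gridline crossings are at x ∈ {-1, 1}.
(c) Putting this together gives p.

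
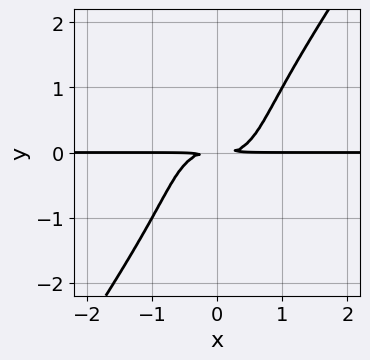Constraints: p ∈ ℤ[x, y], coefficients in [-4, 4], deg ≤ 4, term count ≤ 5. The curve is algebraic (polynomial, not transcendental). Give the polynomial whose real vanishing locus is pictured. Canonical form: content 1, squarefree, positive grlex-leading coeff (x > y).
(a) The degree is 4 — the shape is more complex than any degree-3 curve.
(b) Checking where it meets the axes: every point of the x-axis in the box is on the curve.
(c) Together with the visible shape, these determine p as stated.

3*x^3*y - y^4 - 2*y^2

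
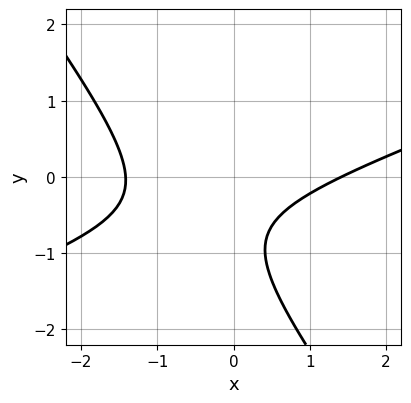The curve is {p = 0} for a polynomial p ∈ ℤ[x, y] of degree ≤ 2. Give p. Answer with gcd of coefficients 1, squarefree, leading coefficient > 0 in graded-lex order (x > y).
Degree: the shape is more complex than any degree-1 curve, so deg p = 2.
Against the integer gridlines: the curve avoids every integer y-axis point in the box.
Matching integer coefficients to the picture gives p.

x^2 - 2*x*y - 2*y^2 - 3*y - 2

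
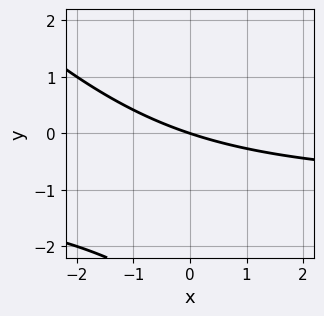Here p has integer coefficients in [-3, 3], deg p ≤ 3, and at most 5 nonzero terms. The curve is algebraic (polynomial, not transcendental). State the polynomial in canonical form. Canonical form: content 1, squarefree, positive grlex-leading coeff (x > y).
x*y + y^2 + x + 3*y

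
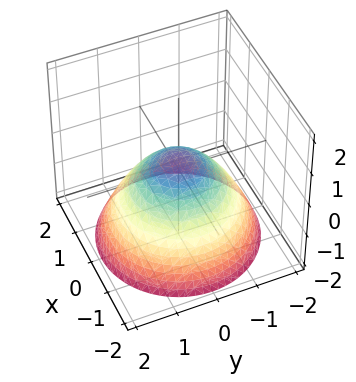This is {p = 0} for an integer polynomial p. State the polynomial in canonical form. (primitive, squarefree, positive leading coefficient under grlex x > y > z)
2*x^2 + 2*y^2 + 3*z - 1

1. Degree: no degree-1 surface has this shape, so deg p = 2.
2. By symmetry, the z-axis is an axis of rotation, so x and y enter only as x² + y².
3. Against the integer gridlines: a circular section at z = 0 has radius between 0 and 1.
4. Matching integer coefficients to the picture gives p.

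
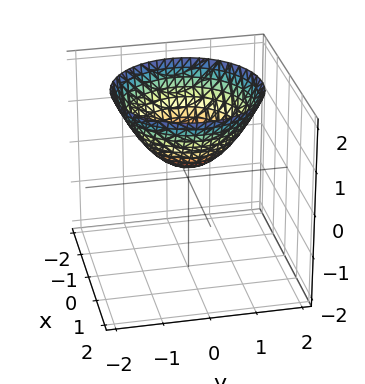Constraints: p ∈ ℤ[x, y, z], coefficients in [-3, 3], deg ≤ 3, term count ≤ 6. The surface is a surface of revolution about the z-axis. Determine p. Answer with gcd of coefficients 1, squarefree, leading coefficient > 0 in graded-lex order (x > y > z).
1. Degree: the shape is more complex than any degree-1 surface, so deg p = 2.
2. By symmetry, every cross-section ⟂ z is a circle, so x, y appear only via x² + y².
3. Reading off the gridlines: no y-intercept at any integer in the box; it misses every integer gridline on the x-axis; a circular section at z = 2 has radius between 1 and 2.
4. Fitting integer coefficients to these (and the overall shape) gives p.

2*x^2 + 2*y^2 - 3*z + 1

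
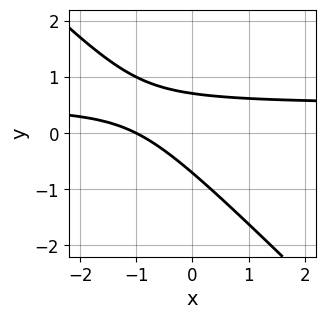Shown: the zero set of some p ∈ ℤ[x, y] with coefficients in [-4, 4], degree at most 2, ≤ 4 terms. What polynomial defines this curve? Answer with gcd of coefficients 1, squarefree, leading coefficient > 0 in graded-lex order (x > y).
2*x*y + 2*y^2 - x - 1

1. deg p = 2. A generic line meets the curve in up to 2 points.
2. From the axis intercepts and sections: it meets the x-axis at x = -1 (among the integer gridlines).
3. The integer polynomial consistent with all of this is the stated p.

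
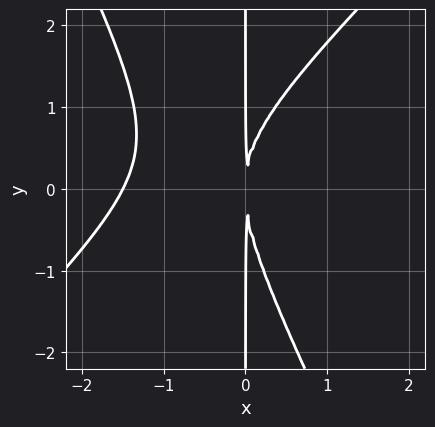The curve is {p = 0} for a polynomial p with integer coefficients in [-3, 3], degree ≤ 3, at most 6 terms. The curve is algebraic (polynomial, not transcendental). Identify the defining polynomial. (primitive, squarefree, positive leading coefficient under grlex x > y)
2*x^3 - x^2*y - x*y^2 + 3*x^2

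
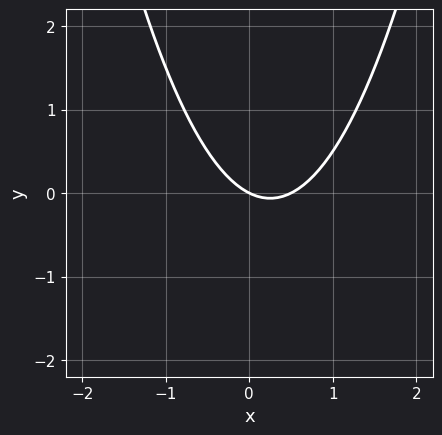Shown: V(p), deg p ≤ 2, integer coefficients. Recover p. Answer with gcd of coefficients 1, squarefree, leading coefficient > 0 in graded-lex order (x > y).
(a) deg p = 2. The shape is more complex than any degree-1 curve.
(b) From the visible intercepts: it meets the x-axis at x = 0 (among the integer gridlines); it meets the y-axis at y = 0 (among the integer gridlines).
(c) The integer polynomial consistent with all of this is the stated p.

2*x^2 - x - 2*y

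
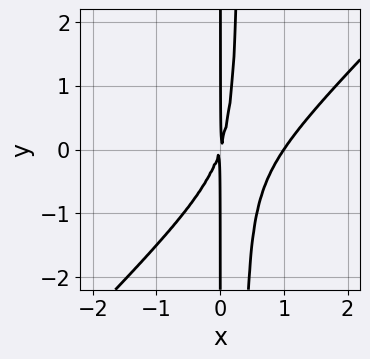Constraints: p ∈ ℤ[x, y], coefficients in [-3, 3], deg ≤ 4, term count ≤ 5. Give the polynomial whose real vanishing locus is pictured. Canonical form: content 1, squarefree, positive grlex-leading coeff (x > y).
Degree: no degree-2 curve has this shape, so deg p = 3.
Checking where it meets the axes: it meets the x-axis at x = 1 (among the integer gridlines); every point of the y-axis in the box is on the curve.
Assembling these constraints gives the stated polynomial.

3*x^3 - 3*x^2*y - 3*x^2 + x*y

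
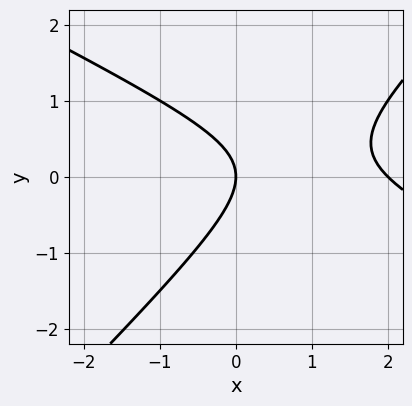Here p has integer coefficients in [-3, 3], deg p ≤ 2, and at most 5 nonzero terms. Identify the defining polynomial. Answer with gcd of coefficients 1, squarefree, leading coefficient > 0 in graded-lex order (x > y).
(a) deg p = 2.
(b) Checking where it meets the axes: the x-axis gridline crossings are at x ∈ {0, 2}; it meets the y-axis at y = 0 (among the integer gridlines).
(c) These observations pin down the coefficients.

x^2 + x*y - 2*y^2 - 2*x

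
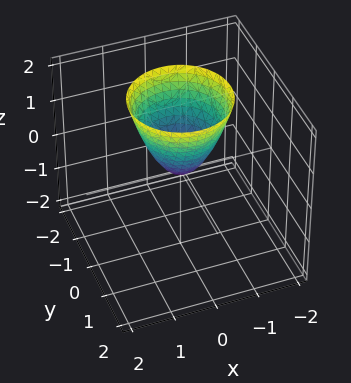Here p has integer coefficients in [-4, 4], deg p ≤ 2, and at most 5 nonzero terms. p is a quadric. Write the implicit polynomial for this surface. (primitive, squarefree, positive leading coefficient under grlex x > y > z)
1. Degree: a single bowl opening along one axis; a quadric, so deg p = 2.
2. By symmetry, every cross-section ⟂ z is a circle, so x, y appear only via x² + y².
3. From the axis intercepts and sections: a circular section at z = 1 has radius between 0 and 1; it meets the z-axis at z = 0 (among the integer gridlines); one y-axis crossing is at y = 0.
4. Together with the visible shape, these determine p as stated.

3*x^2 + 3*y^2 - 2*z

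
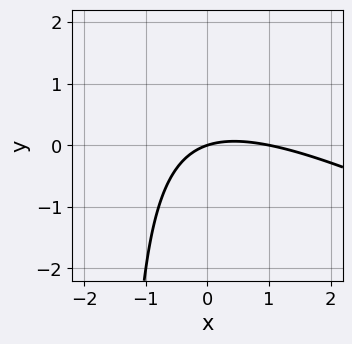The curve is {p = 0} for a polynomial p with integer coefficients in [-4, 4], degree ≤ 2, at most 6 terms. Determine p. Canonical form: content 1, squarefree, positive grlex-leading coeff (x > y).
deg p = 2. The shape is more complex than any degree-1 curve.
Observable constraints: one y-axis crossing is at y = 0; among the integer gridlines, it crosses the x-axis at x ∈ {0, 1}.
Fitting integer coefficients to these (and the overall shape) gives p.

x^2 + 2*x*y - x + 3*y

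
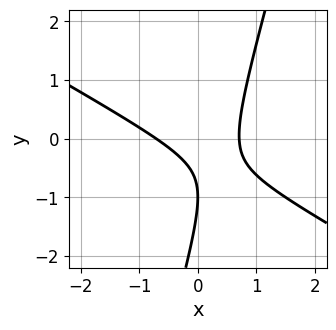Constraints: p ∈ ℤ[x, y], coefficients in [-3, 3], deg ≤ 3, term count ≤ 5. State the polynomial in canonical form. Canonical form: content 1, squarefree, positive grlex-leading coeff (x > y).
First, deg p = 2. A generic line meets the curve in up to 2 points.
Then, observable constraints: it meets the y-axis at y = -1 (among the integer gridlines).
Finally, putting this together gives p.

2*x^2 + 3*x*y - y^2 - 2*y - 1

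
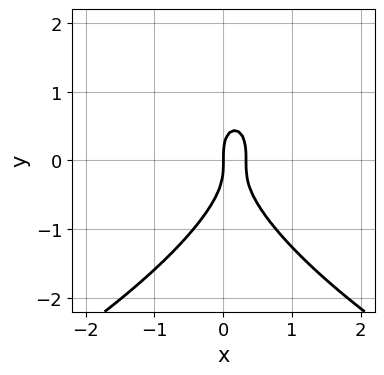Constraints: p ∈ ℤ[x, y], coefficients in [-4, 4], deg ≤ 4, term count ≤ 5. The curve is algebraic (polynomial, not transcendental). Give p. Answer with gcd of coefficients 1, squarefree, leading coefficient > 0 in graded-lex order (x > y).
y^3 + 3*x^2 - x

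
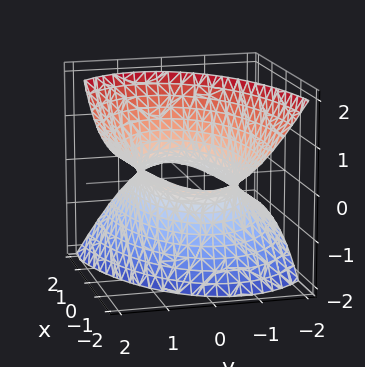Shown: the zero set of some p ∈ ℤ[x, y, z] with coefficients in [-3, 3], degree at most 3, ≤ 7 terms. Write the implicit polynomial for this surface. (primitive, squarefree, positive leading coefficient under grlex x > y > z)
(a) Degree: the shape is more complex than any degree-1 surface, so deg p = 2.
(b) From the visible intercepts: the surface avoids every integer z-axis point in the box; among the integer gridlines, it crosses the y-axis at y ∈ {-1, 1}.
(c) Putting this together gives p.

x^2 + 3*x*z + 3*y^2 - 2*y*z - 2*z^2 - 3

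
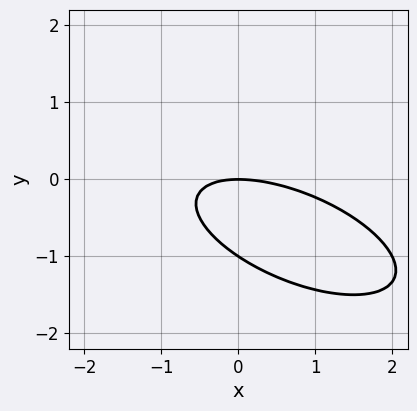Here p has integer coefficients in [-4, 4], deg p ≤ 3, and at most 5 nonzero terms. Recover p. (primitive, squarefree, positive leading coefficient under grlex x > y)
(a) deg p = 2.
(b) From the axis intercepts and sections: among the integer gridlines, it crosses the y-axis at y ∈ {-1, 0}; it crosses the x-axis at the gridline x = 0.
(c) Assembling these constraints gives the stated polynomial.

x^2 + 2*x*y + 3*y^2 + 3*y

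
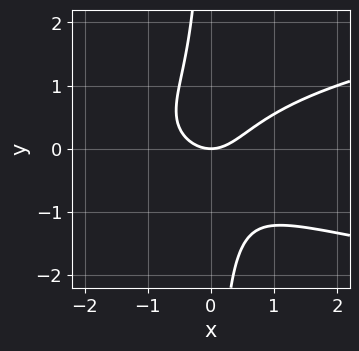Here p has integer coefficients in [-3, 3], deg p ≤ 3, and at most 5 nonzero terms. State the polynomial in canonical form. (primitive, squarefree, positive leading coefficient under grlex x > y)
3*x*y^2 - 2*x^2 + 2*y

(a) The degree is 3 — no degree-2 curve has this shape.
(b) Observable constraints: it crosses the x-axis at the gridline x = 0; it crosses the y-axis at the gridline y = 0.
(c) Solving for integer coefficients yields p as stated.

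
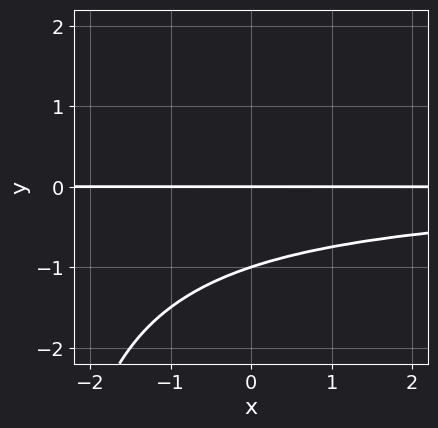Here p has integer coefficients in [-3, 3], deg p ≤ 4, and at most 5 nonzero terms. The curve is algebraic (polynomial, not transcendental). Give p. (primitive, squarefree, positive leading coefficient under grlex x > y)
(a) The degree is 3 — a generic line meets the curve in up to 3 points.
(b) Checking where it meets the axes: every point of the x-axis in the box is on the curve; the y-axis gridline crossings are at y ∈ {-1, 0}.
(c) Together with the visible shape, these determine p as stated.

x*y^2 + 3*y^2 + 3*y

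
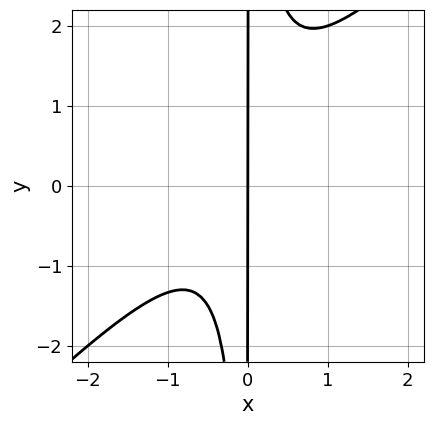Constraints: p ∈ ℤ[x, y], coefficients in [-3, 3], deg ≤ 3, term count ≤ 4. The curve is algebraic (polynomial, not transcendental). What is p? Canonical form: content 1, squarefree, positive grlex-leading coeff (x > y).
3*x^3 - 3*x^2*y + x^2 + 2*x

First, degree: the shape is more complex than any degree-2 curve, so deg p = 3.
Then, reading off the gridlines: it meets the x-axis at x = 0 (among the integer gridlines); every point of the y-axis in the box is on the curve.
Finally, these observations pin down the coefficients.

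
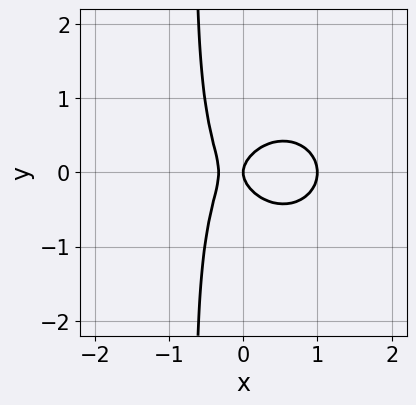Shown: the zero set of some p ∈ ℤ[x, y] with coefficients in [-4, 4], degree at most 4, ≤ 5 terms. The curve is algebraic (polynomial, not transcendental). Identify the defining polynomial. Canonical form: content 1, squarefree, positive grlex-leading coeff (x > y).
3*x^3 + 3*x*y^2 - 2*x^2 + 2*y^2 - x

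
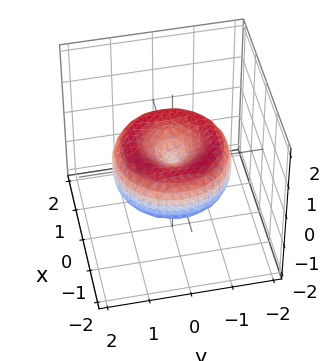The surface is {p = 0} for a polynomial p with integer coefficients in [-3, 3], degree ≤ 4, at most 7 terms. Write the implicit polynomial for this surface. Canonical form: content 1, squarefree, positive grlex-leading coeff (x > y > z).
x^4 + 2*x^2*y^2 + y^4 - 2*x^2 - 2*y^2 + 2*z^2

(a) Degree: the shape is more complex than any degree-3 surface, so deg p = 4.
(b) By symmetry, every cross-section ⟂ z is a circle, so x, y appear only via x² + y².
(c) Observable constraints: one y-axis crossing is at y = 0; a circular section at z = 0 has radius between 1 and 2.
(d) Putting this together gives p.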